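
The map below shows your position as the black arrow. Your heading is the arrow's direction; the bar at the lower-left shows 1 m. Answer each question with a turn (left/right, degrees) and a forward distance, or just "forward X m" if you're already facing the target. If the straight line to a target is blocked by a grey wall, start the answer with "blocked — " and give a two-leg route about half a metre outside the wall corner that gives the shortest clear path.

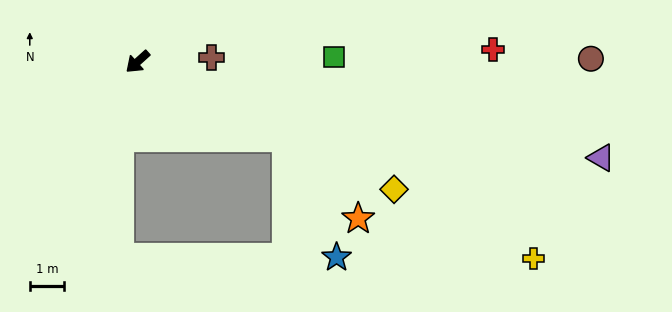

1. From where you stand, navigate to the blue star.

blocked — turn left 111°, forward 4.9 m, then turn right 40°, forward 3.8 m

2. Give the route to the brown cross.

turn left 141°, forward 2.2 m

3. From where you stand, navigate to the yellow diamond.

turn left 112°, forward 8.4 m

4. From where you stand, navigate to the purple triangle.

turn left 126°, forward 13.9 m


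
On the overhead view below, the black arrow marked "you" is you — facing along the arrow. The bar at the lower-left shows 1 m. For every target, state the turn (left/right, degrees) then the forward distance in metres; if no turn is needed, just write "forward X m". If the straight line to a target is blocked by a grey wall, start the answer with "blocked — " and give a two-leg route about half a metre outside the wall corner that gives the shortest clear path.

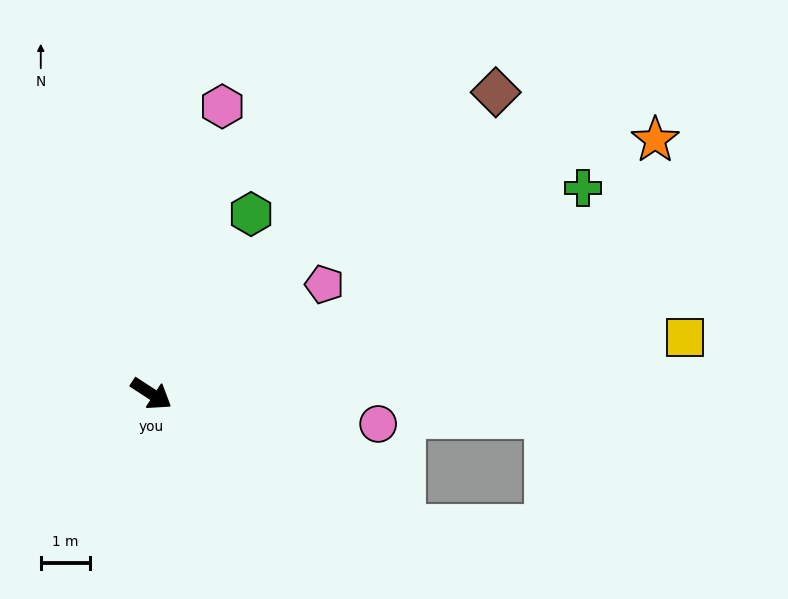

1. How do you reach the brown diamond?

turn left 74°, forward 9.2 m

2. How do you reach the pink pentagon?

turn left 65°, forward 4.1 m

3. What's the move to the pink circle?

turn left 25°, forward 4.6 m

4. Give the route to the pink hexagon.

turn left 109°, forward 6.0 m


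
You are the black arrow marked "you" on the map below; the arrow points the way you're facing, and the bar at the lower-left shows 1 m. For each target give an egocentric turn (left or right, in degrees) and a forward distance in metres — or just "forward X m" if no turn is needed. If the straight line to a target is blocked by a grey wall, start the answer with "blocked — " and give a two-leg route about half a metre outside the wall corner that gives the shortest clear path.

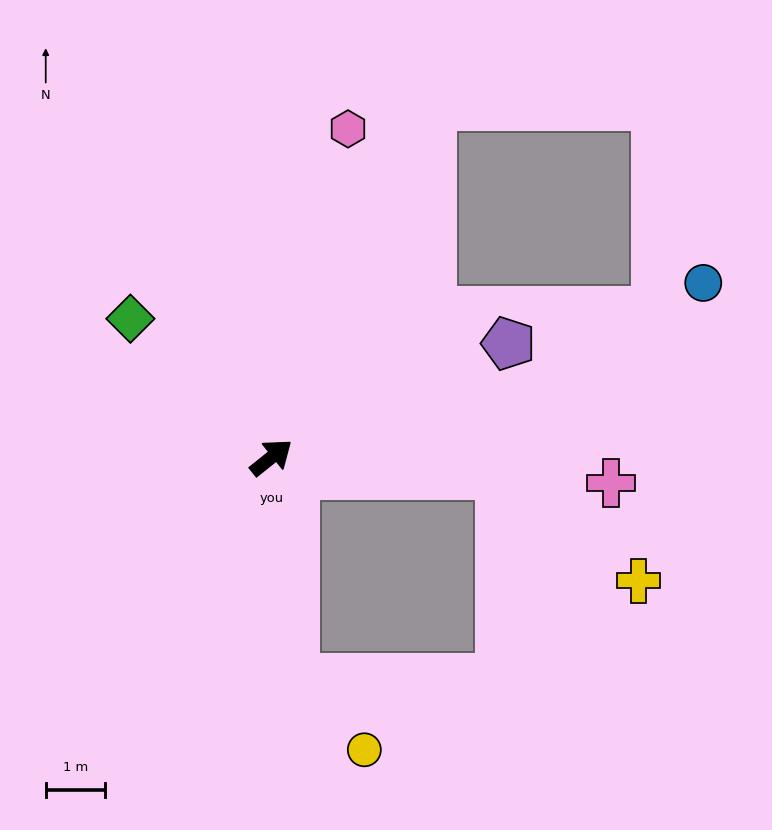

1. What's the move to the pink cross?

turn right 43°, forward 5.8 m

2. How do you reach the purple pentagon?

turn right 13°, forward 4.5 m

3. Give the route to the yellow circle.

blocked — turn right 123°, forward 3.8 m, then turn left 39°, forward 1.7 m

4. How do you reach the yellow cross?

blocked — turn right 43°, forward 3.9 m, then turn right 33°, forward 3.0 m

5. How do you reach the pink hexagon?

turn left 38°, forward 5.7 m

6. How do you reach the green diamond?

turn left 97°, forward 3.4 m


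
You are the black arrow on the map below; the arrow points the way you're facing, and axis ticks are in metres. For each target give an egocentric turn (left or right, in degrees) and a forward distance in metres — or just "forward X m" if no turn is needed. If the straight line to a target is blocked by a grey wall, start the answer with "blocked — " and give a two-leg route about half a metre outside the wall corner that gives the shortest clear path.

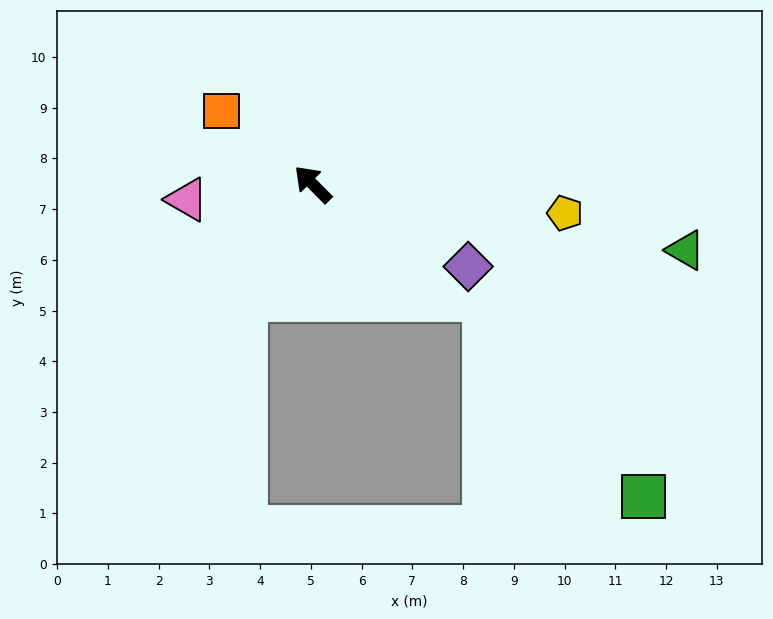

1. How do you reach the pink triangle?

turn left 52°, forward 2.5 m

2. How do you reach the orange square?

turn left 7°, forward 2.3 m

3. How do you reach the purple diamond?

turn right 163°, forward 3.5 m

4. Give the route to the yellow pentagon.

turn right 141°, forward 5.0 m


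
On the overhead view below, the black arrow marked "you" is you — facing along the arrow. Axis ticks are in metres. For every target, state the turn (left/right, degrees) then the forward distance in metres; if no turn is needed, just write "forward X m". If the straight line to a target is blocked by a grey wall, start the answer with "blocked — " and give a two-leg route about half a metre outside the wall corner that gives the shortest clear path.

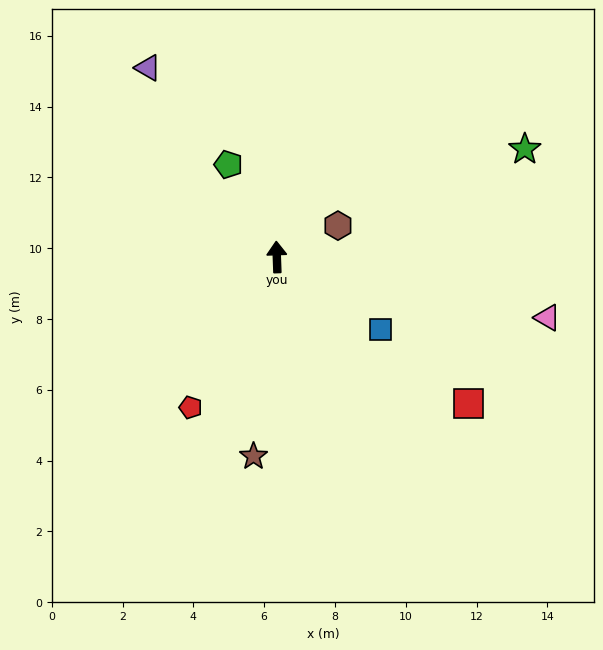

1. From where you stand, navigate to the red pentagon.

turn left 148°, forward 4.9 m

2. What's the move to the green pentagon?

turn left 26°, forward 2.9 m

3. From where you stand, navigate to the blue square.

turn right 127°, forward 3.6 m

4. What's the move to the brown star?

turn left 171°, forward 5.7 m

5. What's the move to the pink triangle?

turn right 105°, forward 7.8 m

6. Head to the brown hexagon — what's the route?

turn right 65°, forward 1.9 m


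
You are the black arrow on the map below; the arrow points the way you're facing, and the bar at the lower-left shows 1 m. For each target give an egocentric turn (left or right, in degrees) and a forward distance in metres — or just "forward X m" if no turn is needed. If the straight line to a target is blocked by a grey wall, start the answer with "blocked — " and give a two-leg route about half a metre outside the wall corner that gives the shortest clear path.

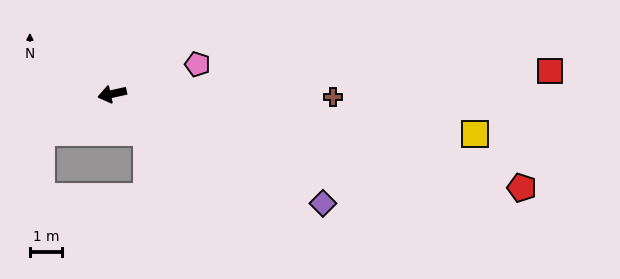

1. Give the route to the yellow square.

turn left 161°, forward 11.5 m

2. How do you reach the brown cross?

turn left 167°, forward 7.0 m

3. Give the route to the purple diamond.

turn left 140°, forward 7.5 m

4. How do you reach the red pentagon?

turn left 155°, forward 13.3 m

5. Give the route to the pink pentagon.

turn right 173°, forward 2.8 m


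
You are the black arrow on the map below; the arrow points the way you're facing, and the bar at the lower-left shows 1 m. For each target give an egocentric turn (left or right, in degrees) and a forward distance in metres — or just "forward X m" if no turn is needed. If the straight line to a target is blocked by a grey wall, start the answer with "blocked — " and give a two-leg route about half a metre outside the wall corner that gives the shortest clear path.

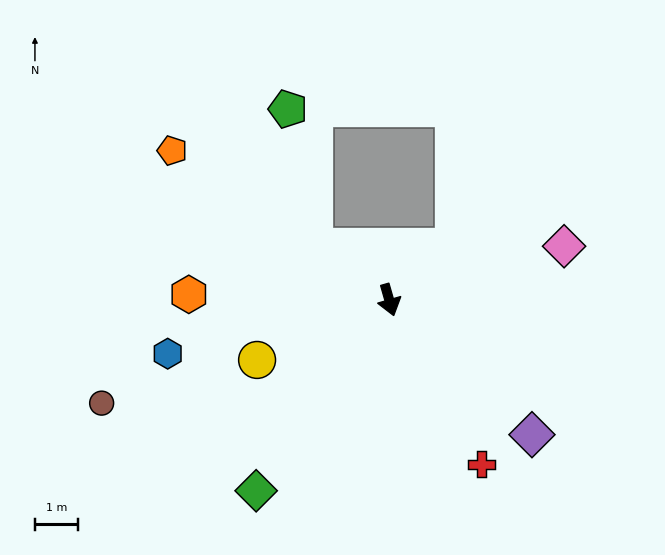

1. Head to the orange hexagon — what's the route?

turn right 108°, forward 4.6 m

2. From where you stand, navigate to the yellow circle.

turn right 82°, forward 3.3 m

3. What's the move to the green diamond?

turn right 51°, forward 5.4 m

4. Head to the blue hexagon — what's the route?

turn right 92°, forward 5.2 m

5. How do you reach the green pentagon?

blocked — turn right 141°, forward 2.1 m, then turn right 44°, forward 3.2 m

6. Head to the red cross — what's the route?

turn left 13°, forward 4.3 m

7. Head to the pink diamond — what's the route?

turn left 91°, forward 4.2 m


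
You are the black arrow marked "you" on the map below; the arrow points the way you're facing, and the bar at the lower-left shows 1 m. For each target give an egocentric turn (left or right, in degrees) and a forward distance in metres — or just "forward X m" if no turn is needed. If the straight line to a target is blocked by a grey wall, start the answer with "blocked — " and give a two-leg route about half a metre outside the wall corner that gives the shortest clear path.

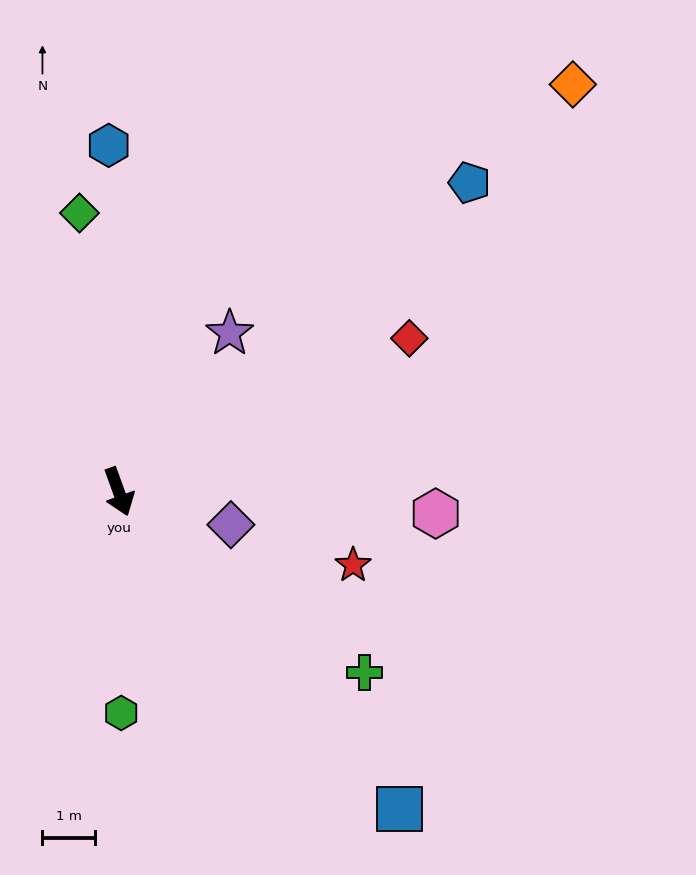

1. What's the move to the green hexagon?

turn right 19°, forward 4.2 m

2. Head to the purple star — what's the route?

turn left 125°, forward 3.7 m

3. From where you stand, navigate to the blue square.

turn left 22°, forward 8.0 m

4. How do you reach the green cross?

turn left 34°, forward 5.8 m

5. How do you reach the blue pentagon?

turn left 111°, forward 8.9 m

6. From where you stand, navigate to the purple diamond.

turn left 54°, forward 2.2 m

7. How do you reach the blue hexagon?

turn left 162°, forward 6.6 m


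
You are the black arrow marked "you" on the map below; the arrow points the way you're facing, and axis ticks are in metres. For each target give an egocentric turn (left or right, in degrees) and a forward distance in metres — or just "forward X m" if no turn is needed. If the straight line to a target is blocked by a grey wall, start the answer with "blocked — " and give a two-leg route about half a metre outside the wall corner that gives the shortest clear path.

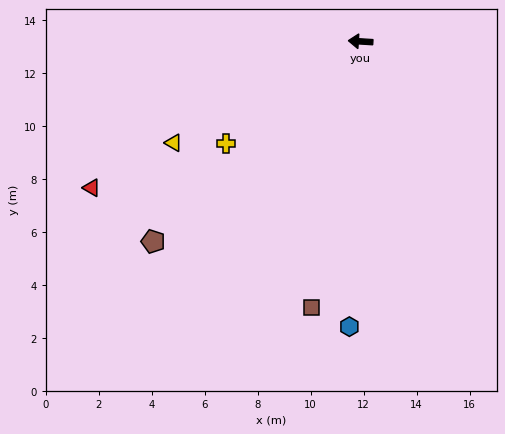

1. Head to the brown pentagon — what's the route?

turn left 47°, forward 10.9 m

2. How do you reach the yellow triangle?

turn left 32°, forward 8.0 m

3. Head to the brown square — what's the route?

turn left 83°, forward 10.2 m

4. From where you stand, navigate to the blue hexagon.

turn left 91°, forward 10.8 m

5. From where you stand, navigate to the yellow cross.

turn left 41°, forward 6.4 m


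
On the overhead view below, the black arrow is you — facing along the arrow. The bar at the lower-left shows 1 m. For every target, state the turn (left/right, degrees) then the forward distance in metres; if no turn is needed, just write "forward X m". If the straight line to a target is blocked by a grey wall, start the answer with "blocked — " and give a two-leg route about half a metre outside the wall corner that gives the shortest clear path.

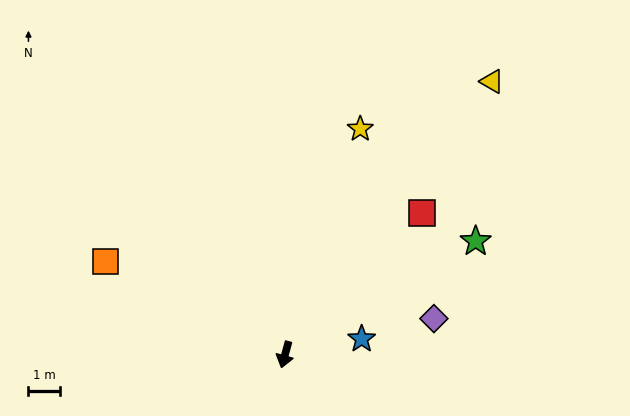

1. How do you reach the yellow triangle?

turn left 158°, forward 10.8 m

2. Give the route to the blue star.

turn left 117°, forward 2.5 m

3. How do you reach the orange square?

turn right 102°, forward 6.4 m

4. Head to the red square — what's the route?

turn left 151°, forward 6.2 m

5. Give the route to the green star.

turn left 136°, forward 7.0 m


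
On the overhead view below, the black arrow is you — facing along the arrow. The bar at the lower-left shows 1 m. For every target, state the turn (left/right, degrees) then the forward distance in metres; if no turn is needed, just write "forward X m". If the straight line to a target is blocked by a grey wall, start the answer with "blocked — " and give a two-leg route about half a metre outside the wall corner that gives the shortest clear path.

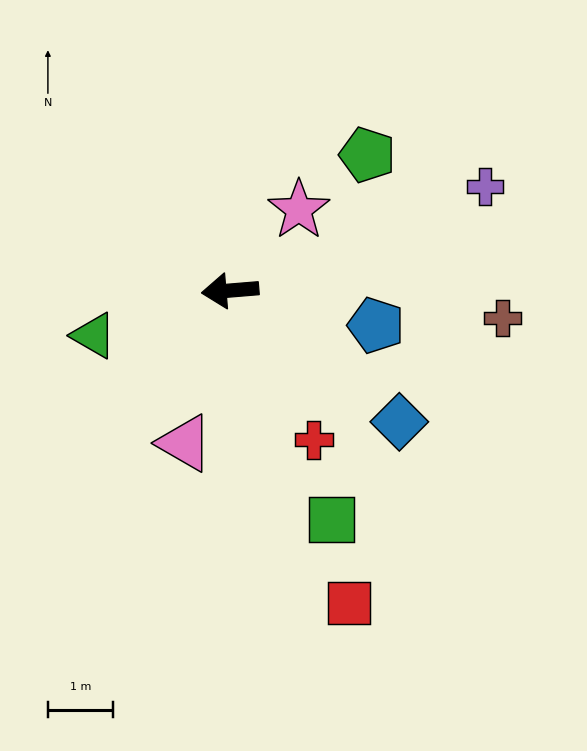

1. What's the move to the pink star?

turn right 135°, forward 1.6 m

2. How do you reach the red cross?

turn left 115°, forward 2.6 m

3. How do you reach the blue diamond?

turn left 137°, forward 3.3 m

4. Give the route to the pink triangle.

turn left 69°, forward 2.4 m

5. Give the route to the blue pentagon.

turn left 162°, forward 2.3 m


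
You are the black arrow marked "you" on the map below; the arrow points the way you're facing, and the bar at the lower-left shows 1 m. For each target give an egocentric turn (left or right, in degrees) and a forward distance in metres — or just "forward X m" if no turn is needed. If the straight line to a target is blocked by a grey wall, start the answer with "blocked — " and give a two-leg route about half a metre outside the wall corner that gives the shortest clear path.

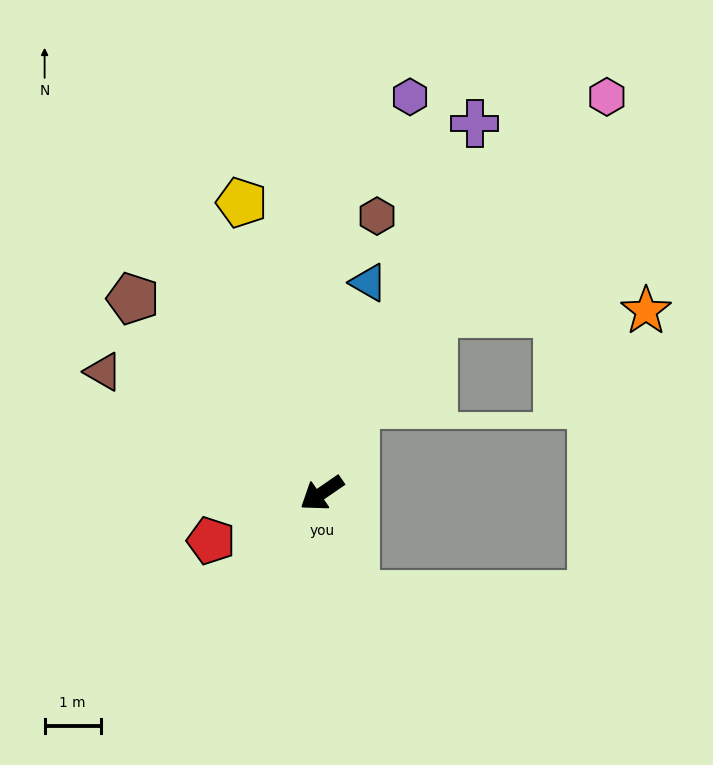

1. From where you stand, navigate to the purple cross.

turn right 147°, forward 7.1 m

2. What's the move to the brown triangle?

turn right 64°, forward 4.5 m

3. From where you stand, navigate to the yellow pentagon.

turn right 109°, forward 5.4 m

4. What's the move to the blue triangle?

turn right 137°, forward 3.9 m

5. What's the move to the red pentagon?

turn right 11°, forward 2.2 m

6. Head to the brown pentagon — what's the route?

turn right 80°, forward 4.8 m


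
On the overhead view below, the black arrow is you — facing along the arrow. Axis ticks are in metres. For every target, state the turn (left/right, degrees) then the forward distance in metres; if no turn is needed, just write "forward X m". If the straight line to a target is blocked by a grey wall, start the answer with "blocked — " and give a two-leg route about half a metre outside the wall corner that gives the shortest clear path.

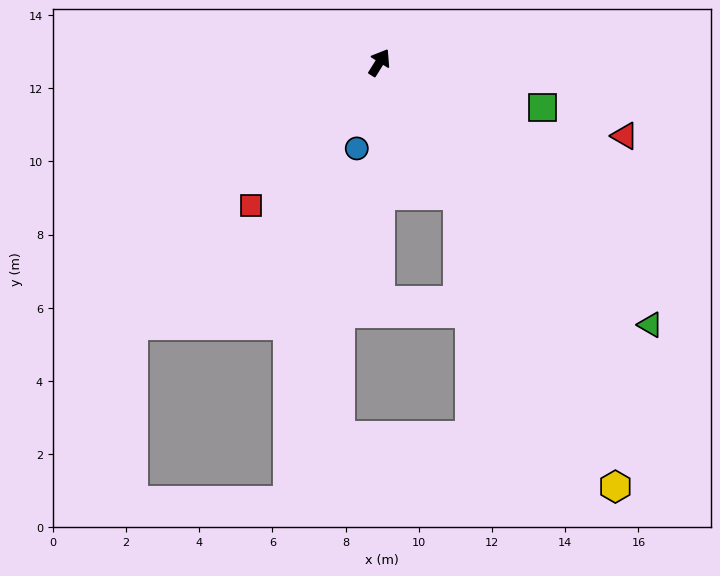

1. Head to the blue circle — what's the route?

turn right 163°, forward 2.4 m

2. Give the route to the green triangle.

turn right 102°, forward 10.3 m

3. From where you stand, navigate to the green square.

turn right 74°, forward 4.6 m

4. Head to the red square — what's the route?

turn left 170°, forward 5.2 m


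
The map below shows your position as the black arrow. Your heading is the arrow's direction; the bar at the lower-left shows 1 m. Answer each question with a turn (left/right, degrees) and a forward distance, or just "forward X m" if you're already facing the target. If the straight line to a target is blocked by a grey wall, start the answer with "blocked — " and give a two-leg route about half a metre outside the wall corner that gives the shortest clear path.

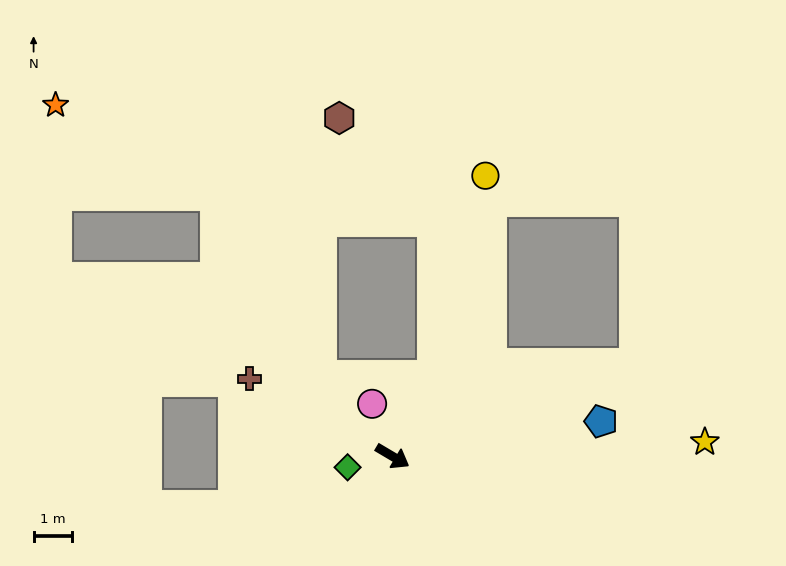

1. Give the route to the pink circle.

turn left 142°, forward 1.5 m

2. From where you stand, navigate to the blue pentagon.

turn left 40°, forward 5.5 m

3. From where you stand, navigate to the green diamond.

turn right 136°, forward 1.2 m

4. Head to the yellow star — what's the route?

turn left 33°, forward 8.2 m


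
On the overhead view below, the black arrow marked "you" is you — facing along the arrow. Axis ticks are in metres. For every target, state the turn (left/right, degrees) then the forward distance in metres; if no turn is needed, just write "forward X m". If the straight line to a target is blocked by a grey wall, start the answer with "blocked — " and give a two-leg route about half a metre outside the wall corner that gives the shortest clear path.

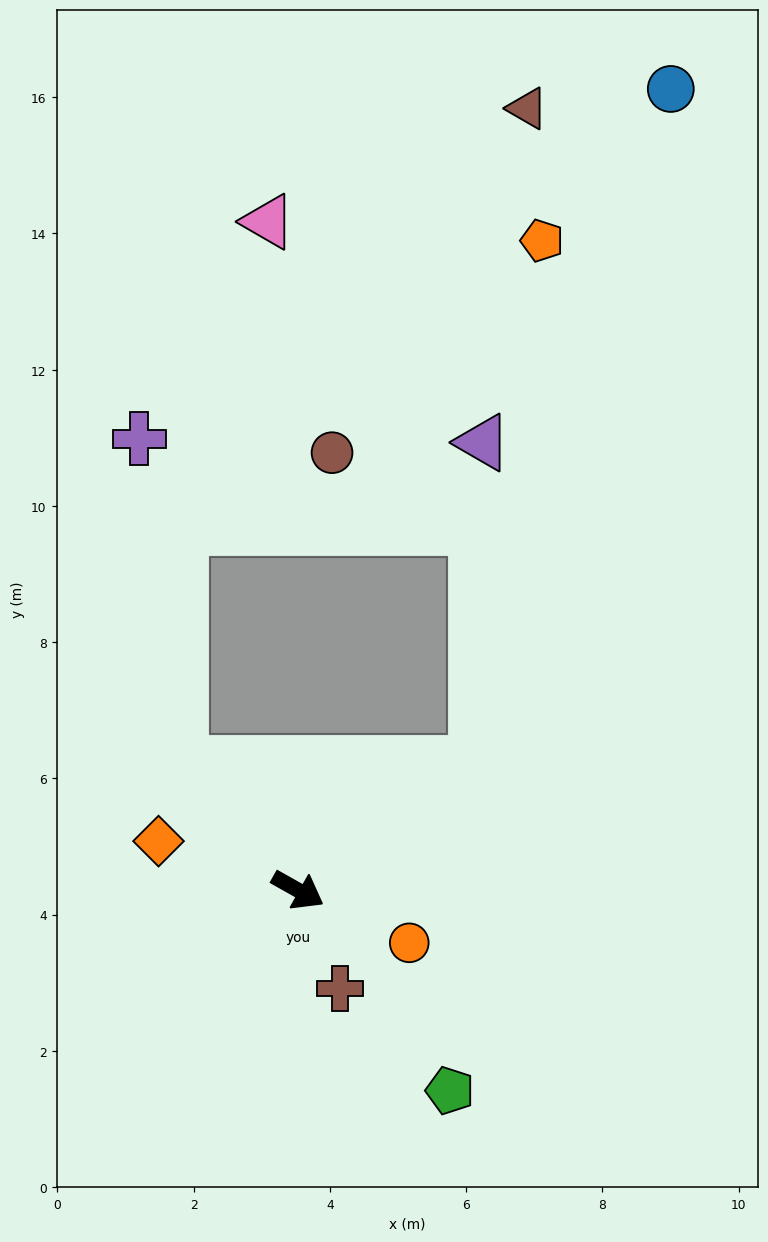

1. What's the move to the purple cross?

blocked — turn left 163°, forward 2.5 m, then turn right 37°, forward 4.8 m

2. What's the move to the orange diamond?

turn right 170°, forward 2.2 m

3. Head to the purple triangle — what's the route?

blocked — turn left 64°, forward 3.2 m, then turn left 54°, forward 4.7 m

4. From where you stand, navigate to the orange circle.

turn left 4°, forward 1.8 m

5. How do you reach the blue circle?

blocked — turn left 64°, forward 3.2 m, then turn left 39°, forward 10.3 m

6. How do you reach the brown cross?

turn right 38°, forward 1.6 m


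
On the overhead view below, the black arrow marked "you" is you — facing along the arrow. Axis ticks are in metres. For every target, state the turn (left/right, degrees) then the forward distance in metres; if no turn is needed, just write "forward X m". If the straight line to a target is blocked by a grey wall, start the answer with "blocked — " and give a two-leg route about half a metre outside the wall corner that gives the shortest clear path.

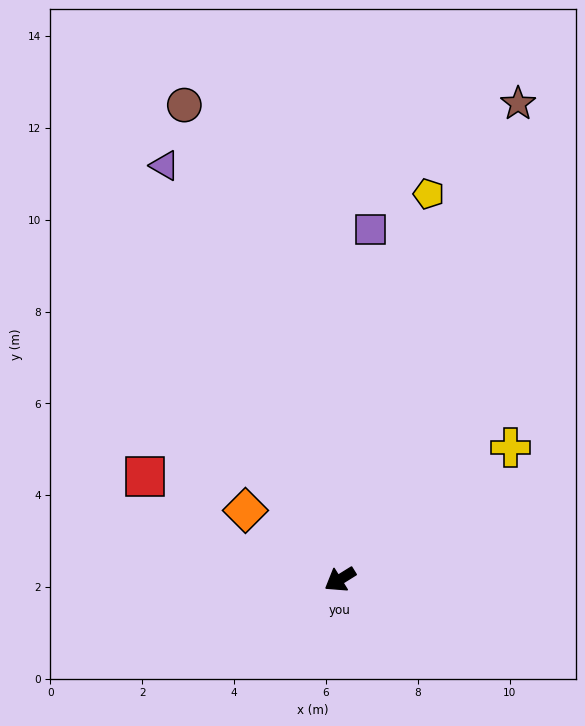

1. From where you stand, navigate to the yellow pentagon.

turn right 135°, forward 8.6 m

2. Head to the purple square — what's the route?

turn right 127°, forward 7.7 m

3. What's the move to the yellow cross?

turn right 174°, forward 4.7 m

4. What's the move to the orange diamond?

turn right 68°, forward 2.5 m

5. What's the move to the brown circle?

turn right 104°, forward 10.9 m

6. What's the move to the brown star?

turn right 142°, forward 11.1 m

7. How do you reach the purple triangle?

turn right 99°, forward 9.8 m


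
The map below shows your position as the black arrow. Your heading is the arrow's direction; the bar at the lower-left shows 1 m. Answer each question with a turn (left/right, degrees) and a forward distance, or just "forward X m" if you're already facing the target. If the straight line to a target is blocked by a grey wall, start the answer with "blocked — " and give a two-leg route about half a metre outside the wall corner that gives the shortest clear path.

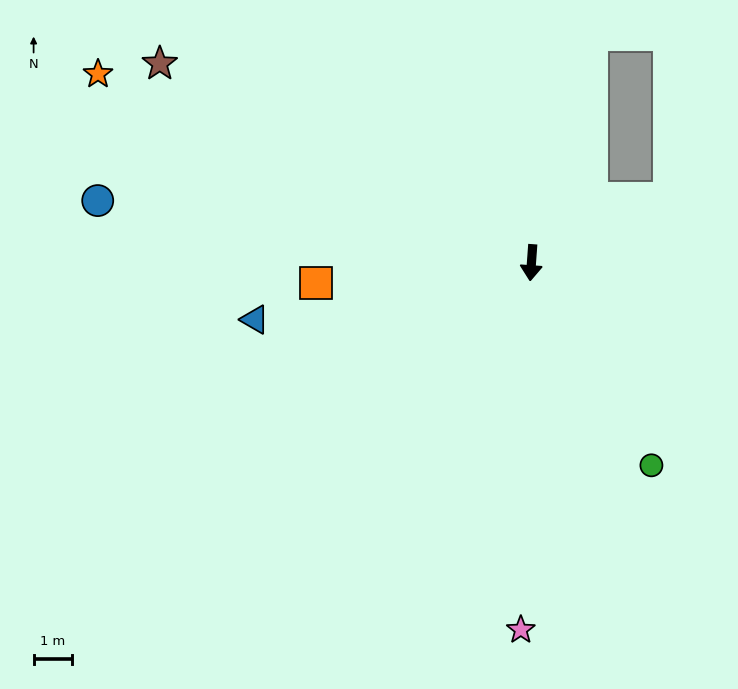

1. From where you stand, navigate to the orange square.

turn right 81°, forward 5.6 m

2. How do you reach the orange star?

turn right 109°, forward 12.2 m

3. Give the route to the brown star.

turn right 114°, forward 10.9 m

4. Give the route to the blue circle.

turn right 94°, forward 11.3 m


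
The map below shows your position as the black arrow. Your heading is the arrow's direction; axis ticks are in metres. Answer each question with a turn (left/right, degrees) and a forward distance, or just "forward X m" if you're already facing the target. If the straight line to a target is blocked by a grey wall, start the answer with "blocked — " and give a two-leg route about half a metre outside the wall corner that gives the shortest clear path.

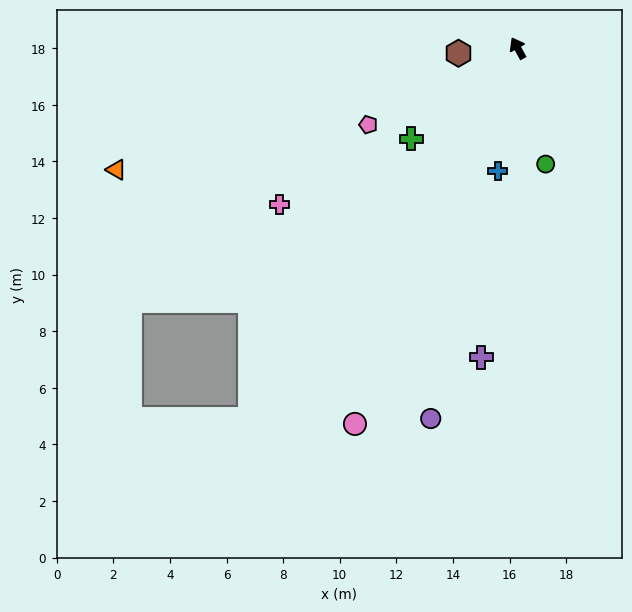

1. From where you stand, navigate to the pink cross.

turn left 95°, forward 10.1 m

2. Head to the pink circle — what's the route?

turn left 128°, forward 14.5 m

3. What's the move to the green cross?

turn left 102°, forward 4.9 m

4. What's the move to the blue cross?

turn left 142°, forward 4.4 m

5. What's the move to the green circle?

turn left 165°, forward 4.2 m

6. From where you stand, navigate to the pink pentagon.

turn left 88°, forward 5.9 m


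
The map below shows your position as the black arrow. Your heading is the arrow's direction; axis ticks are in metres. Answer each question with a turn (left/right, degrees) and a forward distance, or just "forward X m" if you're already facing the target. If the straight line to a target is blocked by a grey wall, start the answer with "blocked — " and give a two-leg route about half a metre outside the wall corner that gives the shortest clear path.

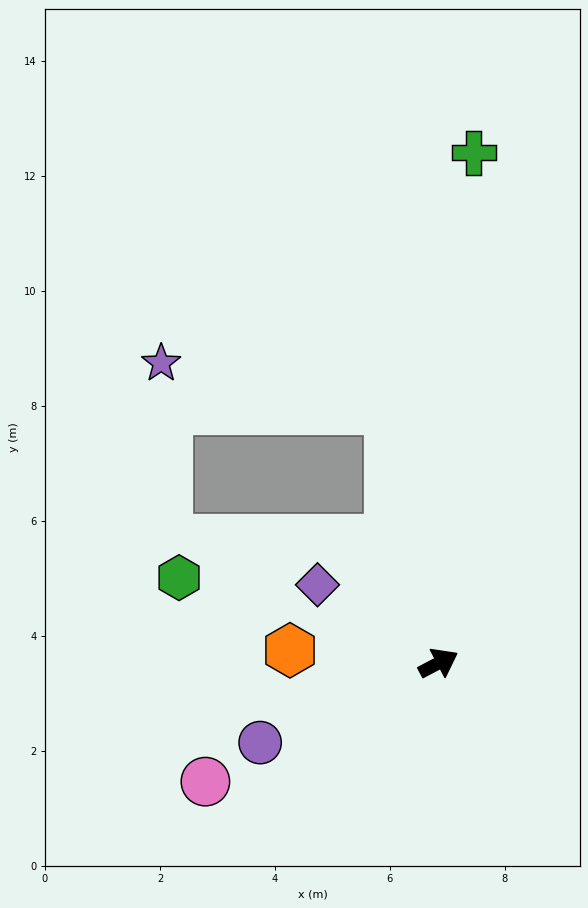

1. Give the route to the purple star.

blocked — turn left 73°, forward 4.5 m, then turn left 67°, forward 4.0 m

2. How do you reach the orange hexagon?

turn left 147°, forward 2.6 m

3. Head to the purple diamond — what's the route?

turn left 119°, forward 2.5 m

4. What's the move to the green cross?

turn left 58°, forward 8.9 m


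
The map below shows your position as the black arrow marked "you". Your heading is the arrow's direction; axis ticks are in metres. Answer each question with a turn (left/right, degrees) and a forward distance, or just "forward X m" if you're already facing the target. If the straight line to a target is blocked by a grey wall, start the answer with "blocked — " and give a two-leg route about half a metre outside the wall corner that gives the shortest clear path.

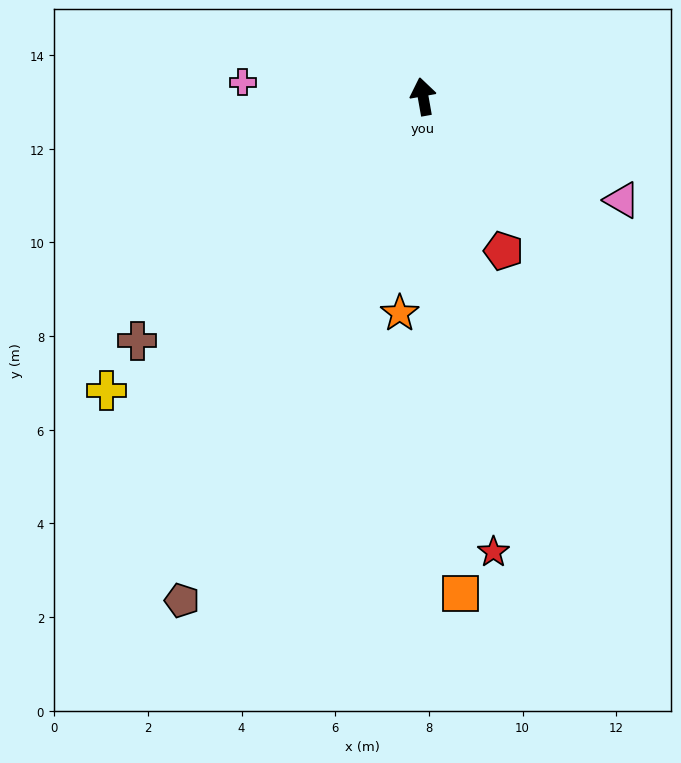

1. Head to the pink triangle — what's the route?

turn right 128°, forward 4.8 m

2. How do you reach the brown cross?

turn left 120°, forward 8.0 m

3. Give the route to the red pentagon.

turn right 163°, forward 3.7 m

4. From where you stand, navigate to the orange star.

turn left 164°, forward 4.7 m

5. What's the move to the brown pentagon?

turn left 144°, forward 11.9 m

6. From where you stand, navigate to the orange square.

turn left 174°, forward 10.6 m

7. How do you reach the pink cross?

turn left 75°, forward 3.9 m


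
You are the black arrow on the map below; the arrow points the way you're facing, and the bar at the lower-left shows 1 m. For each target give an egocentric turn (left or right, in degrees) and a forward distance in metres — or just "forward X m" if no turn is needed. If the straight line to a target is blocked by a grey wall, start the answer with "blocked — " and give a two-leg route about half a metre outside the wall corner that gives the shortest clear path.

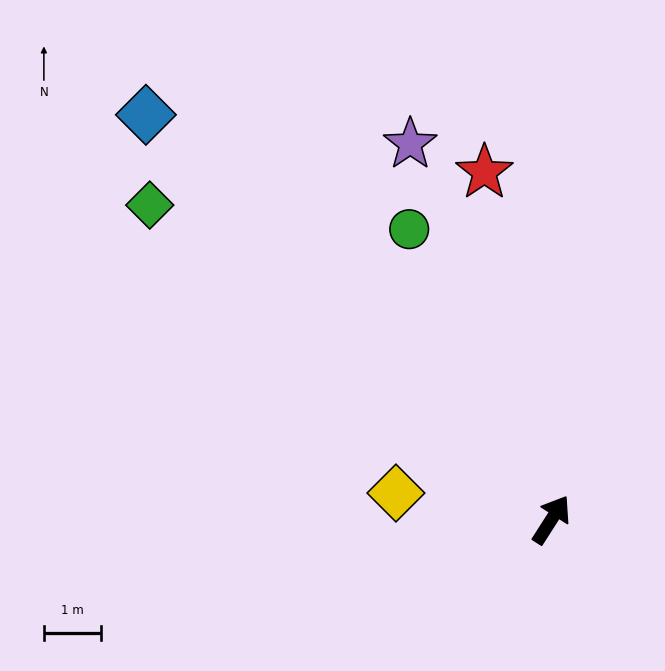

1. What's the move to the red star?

turn left 44°, forward 6.2 m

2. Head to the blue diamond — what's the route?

turn left 78°, forward 10.0 m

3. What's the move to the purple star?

turn left 53°, forward 7.0 m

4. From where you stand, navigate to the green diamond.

turn left 85°, forward 8.9 m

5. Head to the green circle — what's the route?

turn left 59°, forward 5.6 m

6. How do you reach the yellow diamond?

turn left 113°, forward 2.7 m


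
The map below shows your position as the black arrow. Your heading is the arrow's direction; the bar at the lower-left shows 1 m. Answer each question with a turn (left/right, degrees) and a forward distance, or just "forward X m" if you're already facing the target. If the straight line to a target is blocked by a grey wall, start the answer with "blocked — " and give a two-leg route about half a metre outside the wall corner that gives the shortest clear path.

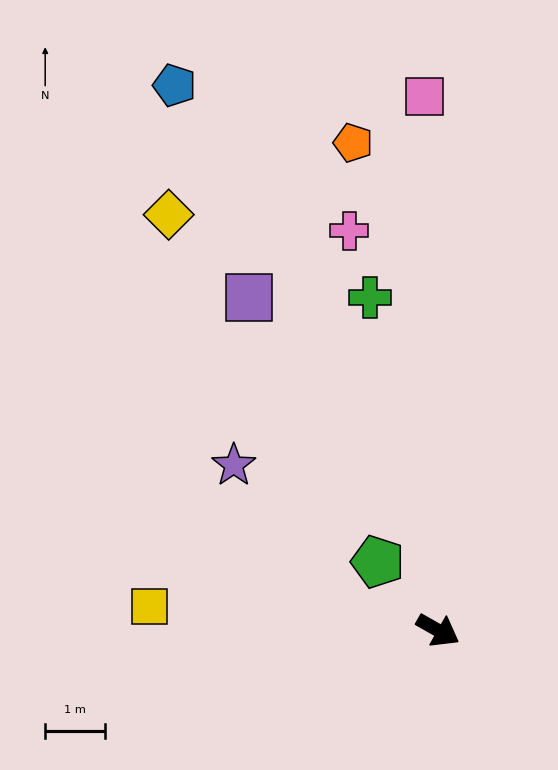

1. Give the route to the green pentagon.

turn left 161°, forward 1.5 m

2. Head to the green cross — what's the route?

turn left 131°, forward 5.6 m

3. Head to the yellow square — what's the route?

turn right 155°, forward 4.8 m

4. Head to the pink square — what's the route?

turn left 121°, forward 8.9 m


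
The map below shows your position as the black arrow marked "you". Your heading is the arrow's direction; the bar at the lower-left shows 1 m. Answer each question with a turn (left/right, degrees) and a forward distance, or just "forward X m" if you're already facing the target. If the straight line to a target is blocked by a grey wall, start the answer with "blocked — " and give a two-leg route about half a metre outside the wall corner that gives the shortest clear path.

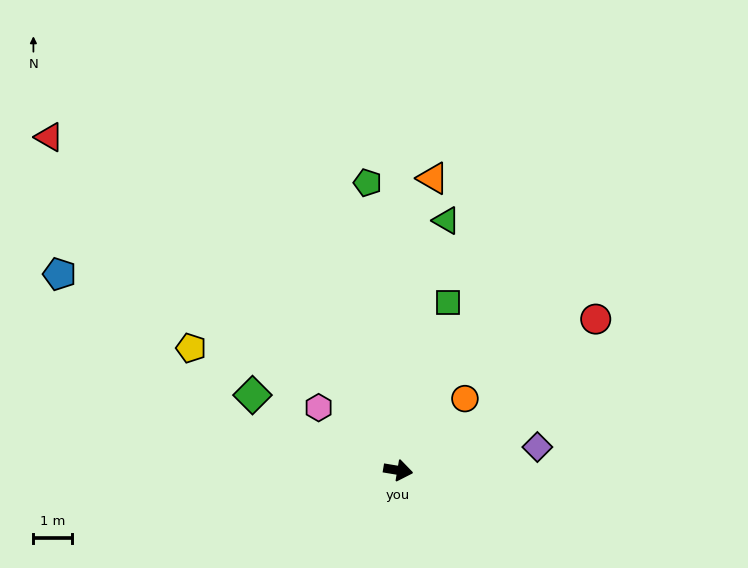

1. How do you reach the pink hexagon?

turn left 151°, forward 2.7 m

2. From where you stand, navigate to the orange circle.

turn left 57°, forward 2.6 m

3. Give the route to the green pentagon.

turn left 106°, forward 7.6 m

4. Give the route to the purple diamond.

turn left 19°, forward 3.7 m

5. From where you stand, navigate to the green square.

turn left 83°, forward 4.6 m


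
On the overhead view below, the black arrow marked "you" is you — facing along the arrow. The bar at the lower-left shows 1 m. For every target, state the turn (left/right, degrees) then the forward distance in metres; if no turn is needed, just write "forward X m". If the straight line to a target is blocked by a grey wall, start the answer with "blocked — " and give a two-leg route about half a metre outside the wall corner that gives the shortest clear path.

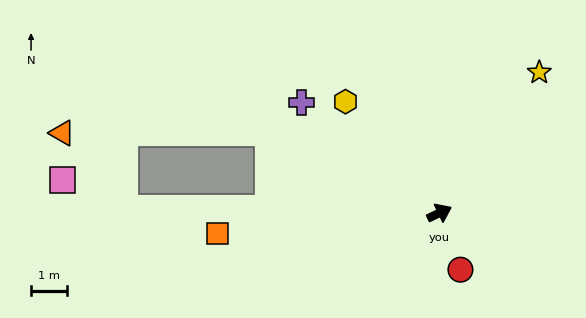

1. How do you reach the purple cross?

turn left 116°, forward 4.9 m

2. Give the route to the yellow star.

turn left 29°, forward 4.7 m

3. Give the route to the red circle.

turn right 95°, forward 1.7 m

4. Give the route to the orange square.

turn left 160°, forward 6.1 m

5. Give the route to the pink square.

blocked — turn left 154°, forward 8.7 m, then turn right 26°, forward 1.8 m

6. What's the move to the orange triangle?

blocked — turn left 154°, forward 8.7 m, then turn right 51°, forward 2.7 m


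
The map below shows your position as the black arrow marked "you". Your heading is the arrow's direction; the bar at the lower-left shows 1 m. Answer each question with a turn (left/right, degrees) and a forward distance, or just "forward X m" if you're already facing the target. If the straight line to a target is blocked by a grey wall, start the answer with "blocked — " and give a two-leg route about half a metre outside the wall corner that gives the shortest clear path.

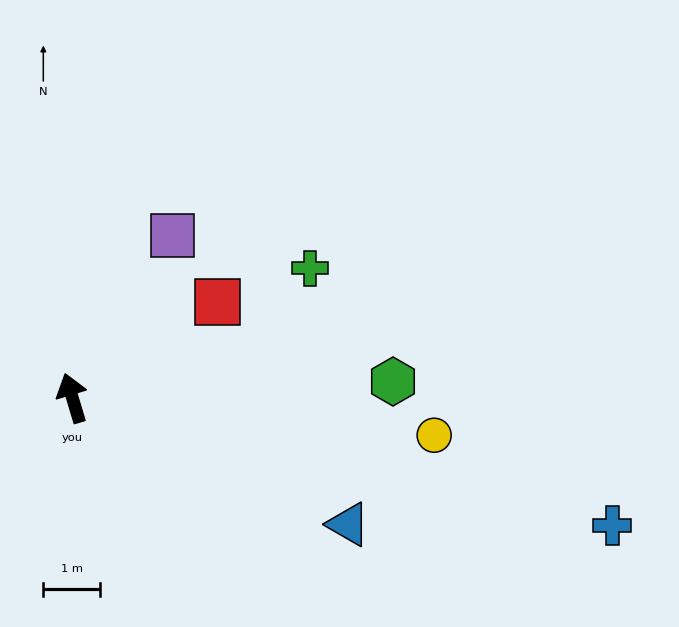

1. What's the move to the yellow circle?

turn right 113°, forward 6.4 m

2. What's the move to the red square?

turn right 73°, forward 3.1 m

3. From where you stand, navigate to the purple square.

turn right 48°, forward 3.4 m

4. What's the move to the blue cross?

turn right 120°, forward 9.7 m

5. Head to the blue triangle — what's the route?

turn right 131°, forward 5.3 m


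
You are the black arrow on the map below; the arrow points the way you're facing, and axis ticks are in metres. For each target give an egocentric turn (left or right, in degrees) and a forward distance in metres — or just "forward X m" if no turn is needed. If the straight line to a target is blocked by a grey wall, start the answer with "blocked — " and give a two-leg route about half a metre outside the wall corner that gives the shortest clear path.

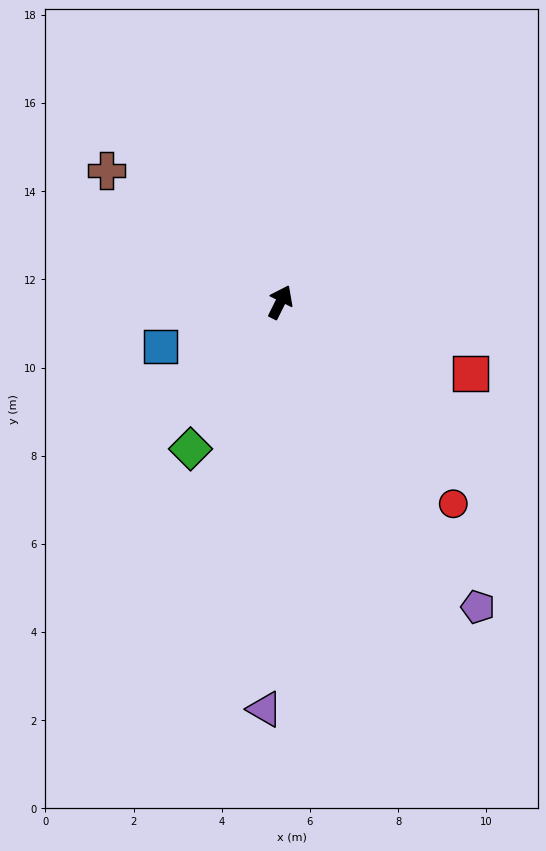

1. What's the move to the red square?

turn right 84°, forward 4.6 m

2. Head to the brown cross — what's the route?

turn left 79°, forward 4.9 m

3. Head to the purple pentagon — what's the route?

turn right 121°, forward 8.2 m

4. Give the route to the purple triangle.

turn right 156°, forward 9.2 m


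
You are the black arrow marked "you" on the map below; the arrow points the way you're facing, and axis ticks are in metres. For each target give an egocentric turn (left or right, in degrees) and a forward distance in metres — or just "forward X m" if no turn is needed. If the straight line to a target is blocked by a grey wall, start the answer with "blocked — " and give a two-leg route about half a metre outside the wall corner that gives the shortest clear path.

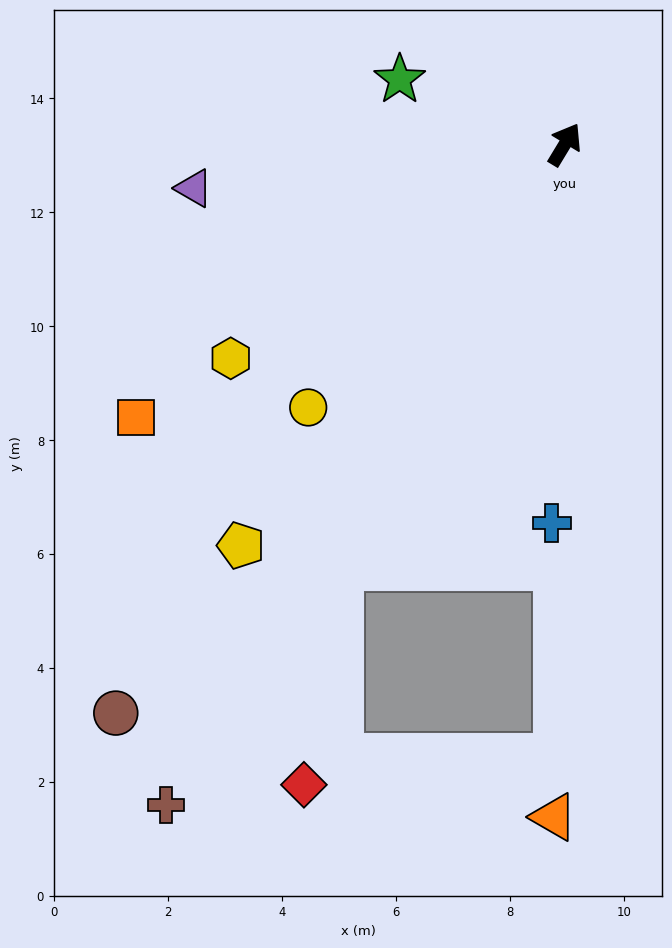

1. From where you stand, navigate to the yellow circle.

turn left 167°, forward 6.4 m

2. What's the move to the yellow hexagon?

turn left 154°, forward 7.0 m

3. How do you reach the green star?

turn left 100°, forward 3.1 m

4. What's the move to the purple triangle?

turn left 128°, forward 6.6 m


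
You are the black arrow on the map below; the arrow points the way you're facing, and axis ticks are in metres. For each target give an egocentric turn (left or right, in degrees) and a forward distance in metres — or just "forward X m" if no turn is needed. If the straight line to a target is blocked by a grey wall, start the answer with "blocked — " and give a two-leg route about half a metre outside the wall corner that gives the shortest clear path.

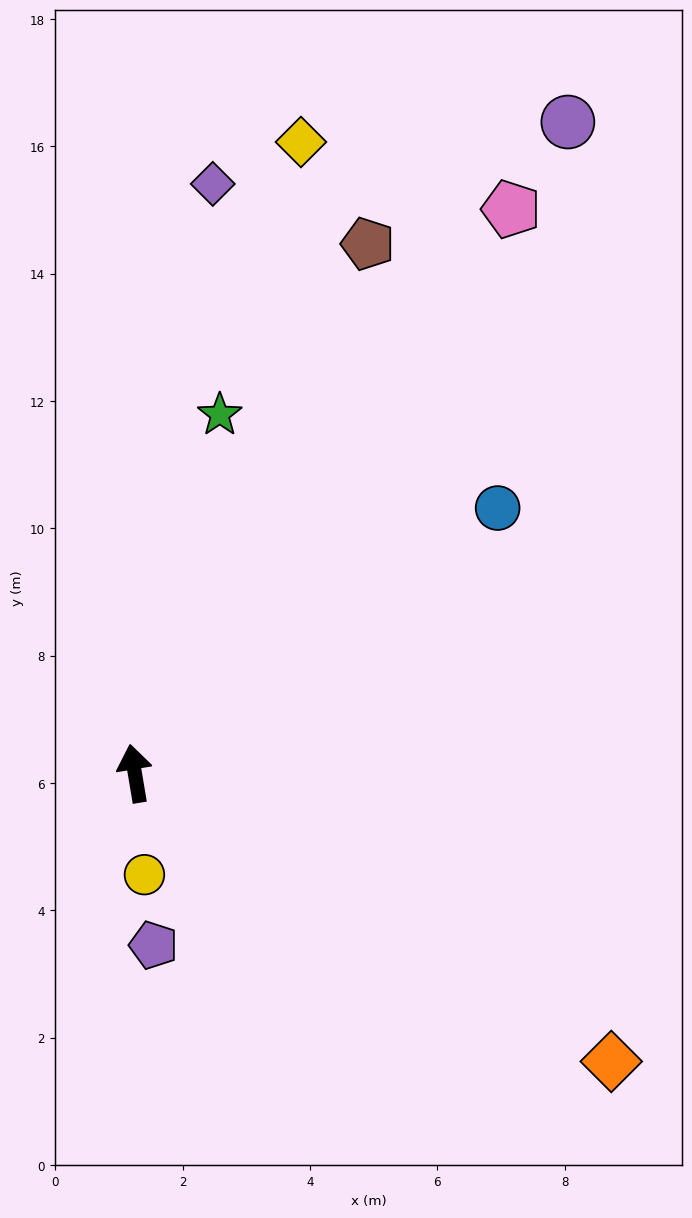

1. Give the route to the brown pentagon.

turn right 33°, forward 9.1 m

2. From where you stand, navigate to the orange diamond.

turn right 131°, forward 8.7 m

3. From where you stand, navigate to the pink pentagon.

turn right 43°, forward 10.7 m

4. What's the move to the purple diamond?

turn right 17°, forward 9.3 m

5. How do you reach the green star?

turn right 23°, forward 5.8 m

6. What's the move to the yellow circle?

turn left 176°, forward 1.6 m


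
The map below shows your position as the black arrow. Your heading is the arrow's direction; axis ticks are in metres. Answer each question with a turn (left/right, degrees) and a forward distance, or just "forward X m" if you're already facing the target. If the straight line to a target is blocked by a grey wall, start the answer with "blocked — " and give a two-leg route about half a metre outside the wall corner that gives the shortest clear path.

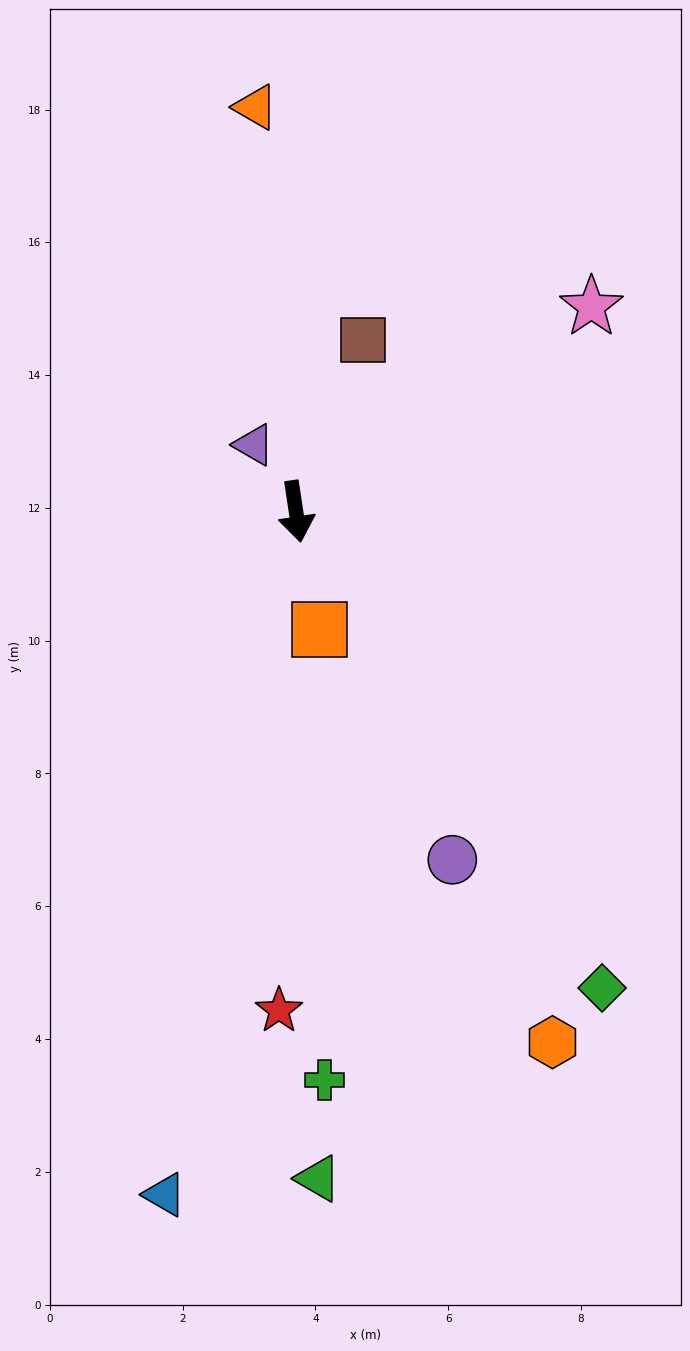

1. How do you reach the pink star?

turn left 116°, forward 5.4 m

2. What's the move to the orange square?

turn left 3°, forward 1.8 m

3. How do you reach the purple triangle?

turn right 156°, forward 1.2 m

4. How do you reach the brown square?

turn left 150°, forward 2.8 m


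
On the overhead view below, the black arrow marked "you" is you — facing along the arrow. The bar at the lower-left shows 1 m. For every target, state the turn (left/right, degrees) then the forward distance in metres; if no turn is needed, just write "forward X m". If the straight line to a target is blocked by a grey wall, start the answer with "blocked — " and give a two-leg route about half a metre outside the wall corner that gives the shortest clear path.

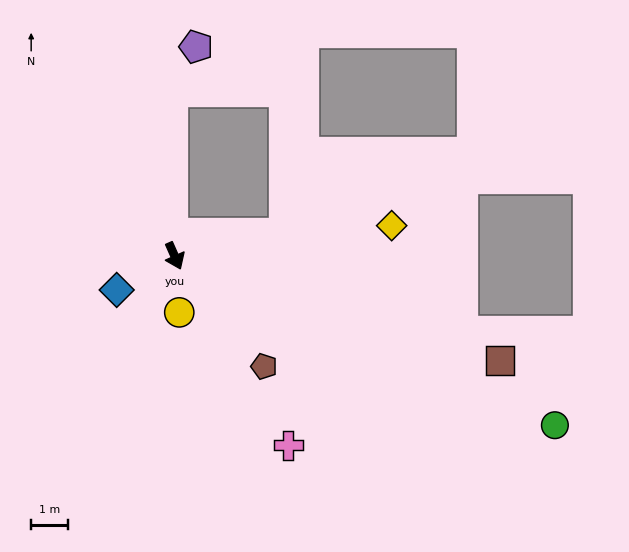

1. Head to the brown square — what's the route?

turn left 48°, forward 9.2 m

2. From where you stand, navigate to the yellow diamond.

turn left 74°, forward 5.9 m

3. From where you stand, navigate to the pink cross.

turn left 7°, forward 5.9 m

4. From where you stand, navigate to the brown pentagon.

turn left 15°, forward 3.8 m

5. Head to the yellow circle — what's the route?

turn right 19°, forward 1.5 m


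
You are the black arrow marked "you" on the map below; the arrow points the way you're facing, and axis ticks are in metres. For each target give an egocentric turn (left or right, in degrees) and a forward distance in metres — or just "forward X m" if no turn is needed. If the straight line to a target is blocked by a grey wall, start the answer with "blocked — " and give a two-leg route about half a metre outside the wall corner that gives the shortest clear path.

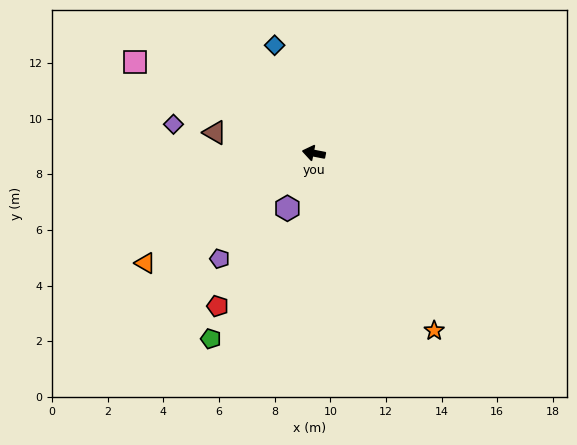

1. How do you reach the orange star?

turn left 135°, forward 7.7 m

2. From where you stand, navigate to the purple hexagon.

turn left 75°, forward 2.2 m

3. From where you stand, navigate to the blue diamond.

turn right 59°, forward 4.1 m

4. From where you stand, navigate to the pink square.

turn right 16°, forward 7.2 m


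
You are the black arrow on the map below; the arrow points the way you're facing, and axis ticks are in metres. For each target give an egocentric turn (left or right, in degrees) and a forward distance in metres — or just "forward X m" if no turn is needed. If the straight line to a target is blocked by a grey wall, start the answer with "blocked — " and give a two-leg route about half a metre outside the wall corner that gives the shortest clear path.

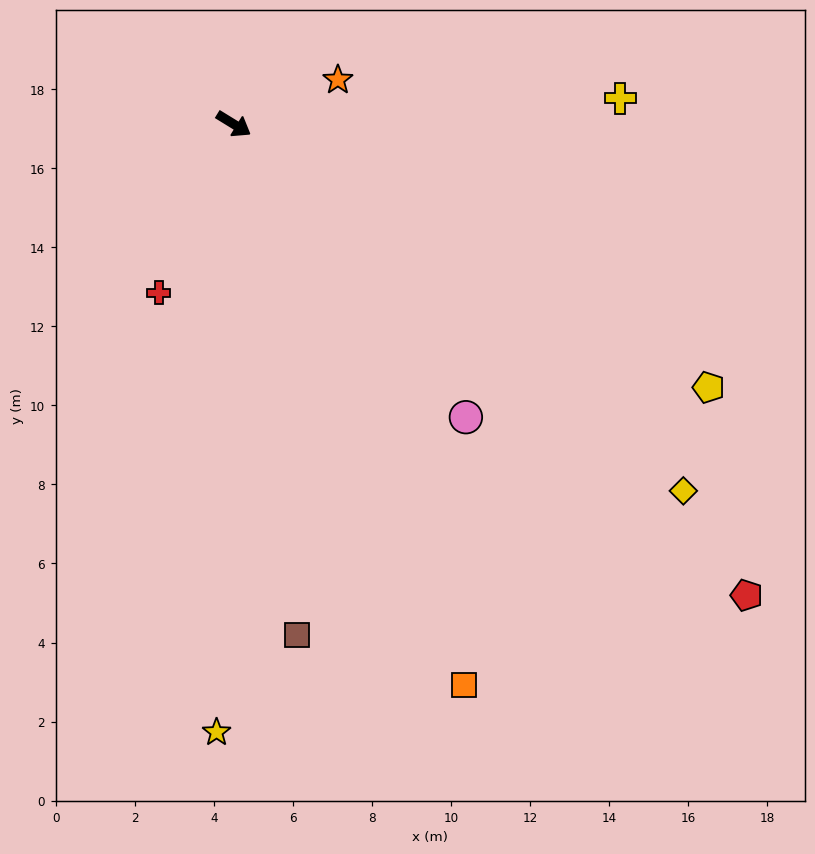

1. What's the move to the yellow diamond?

turn right 8°, forward 14.7 m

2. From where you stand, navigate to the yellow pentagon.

turn left 3°, forward 13.7 m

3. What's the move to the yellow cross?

turn left 35°, forward 9.8 m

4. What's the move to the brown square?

turn right 51°, forward 13.0 m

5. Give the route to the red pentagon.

turn right 11°, forward 17.6 m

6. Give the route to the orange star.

turn left 55°, forward 2.9 m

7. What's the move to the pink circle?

turn right 20°, forward 9.5 m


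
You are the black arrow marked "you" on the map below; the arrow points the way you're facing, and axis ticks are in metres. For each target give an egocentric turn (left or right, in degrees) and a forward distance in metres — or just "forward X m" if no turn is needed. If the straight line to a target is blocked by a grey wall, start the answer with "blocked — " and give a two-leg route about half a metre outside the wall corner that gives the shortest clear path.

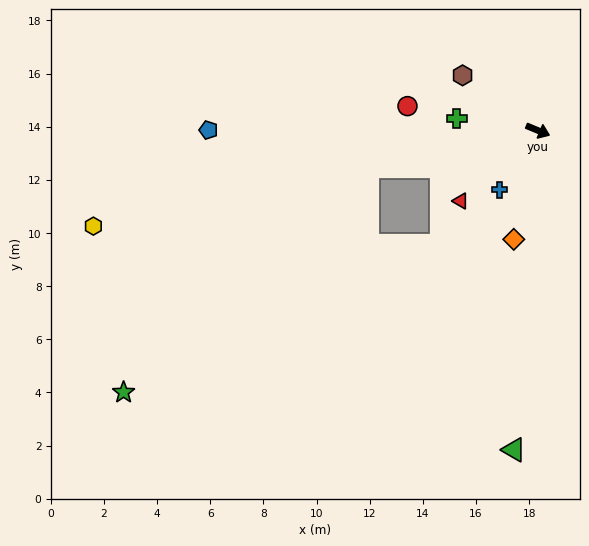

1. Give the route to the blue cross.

turn right 100°, forward 2.7 m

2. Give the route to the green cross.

turn right 166°, forward 3.1 m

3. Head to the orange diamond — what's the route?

turn right 80°, forward 4.2 m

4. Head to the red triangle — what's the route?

turn right 115°, forward 3.9 m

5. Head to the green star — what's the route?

blocked — turn right 145°, forward 6.5 m, then turn left 30°, forward 12.5 m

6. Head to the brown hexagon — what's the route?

turn left 166°, forward 3.5 m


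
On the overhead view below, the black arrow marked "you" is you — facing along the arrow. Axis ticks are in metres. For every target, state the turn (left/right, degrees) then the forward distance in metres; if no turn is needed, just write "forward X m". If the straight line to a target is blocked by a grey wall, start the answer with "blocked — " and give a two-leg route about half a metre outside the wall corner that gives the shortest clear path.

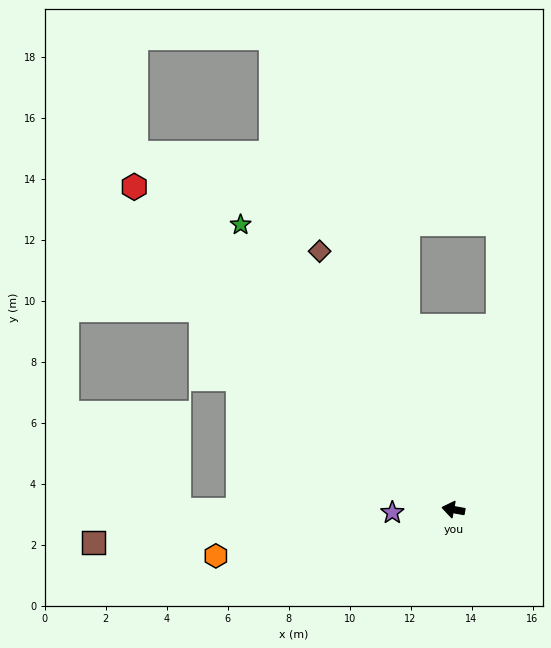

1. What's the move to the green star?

turn right 43°, forward 11.7 m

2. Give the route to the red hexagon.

turn right 35°, forward 14.9 m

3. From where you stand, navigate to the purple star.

turn left 13°, forward 2.0 m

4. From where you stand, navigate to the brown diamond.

turn right 52°, forward 9.5 m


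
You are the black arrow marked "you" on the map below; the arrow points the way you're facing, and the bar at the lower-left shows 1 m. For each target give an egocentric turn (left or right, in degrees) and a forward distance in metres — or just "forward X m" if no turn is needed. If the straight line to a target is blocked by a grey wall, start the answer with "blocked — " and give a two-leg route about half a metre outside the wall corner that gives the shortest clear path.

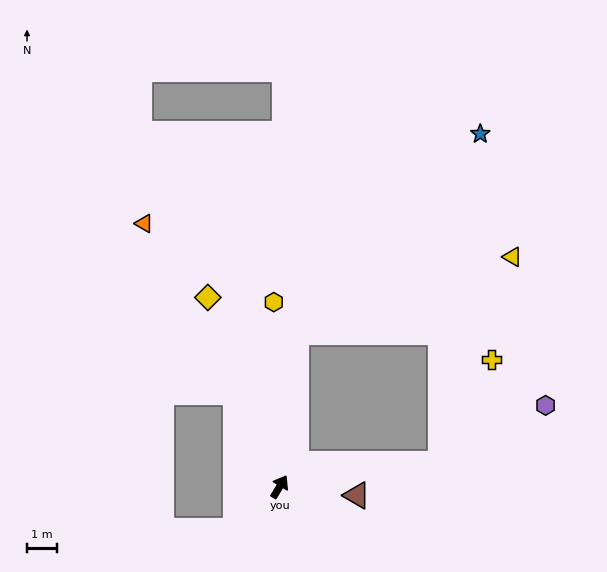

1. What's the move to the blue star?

blocked — turn left 25°, forward 5.2 m, then turn right 37°, forward 9.0 m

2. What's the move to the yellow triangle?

blocked — turn left 25°, forward 5.2 m, then turn right 65°, forward 7.6 m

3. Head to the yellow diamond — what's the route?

turn left 52°, forward 6.7 m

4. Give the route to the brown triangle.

turn right 65°, forward 2.6 m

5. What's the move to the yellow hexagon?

turn left 33°, forward 6.1 m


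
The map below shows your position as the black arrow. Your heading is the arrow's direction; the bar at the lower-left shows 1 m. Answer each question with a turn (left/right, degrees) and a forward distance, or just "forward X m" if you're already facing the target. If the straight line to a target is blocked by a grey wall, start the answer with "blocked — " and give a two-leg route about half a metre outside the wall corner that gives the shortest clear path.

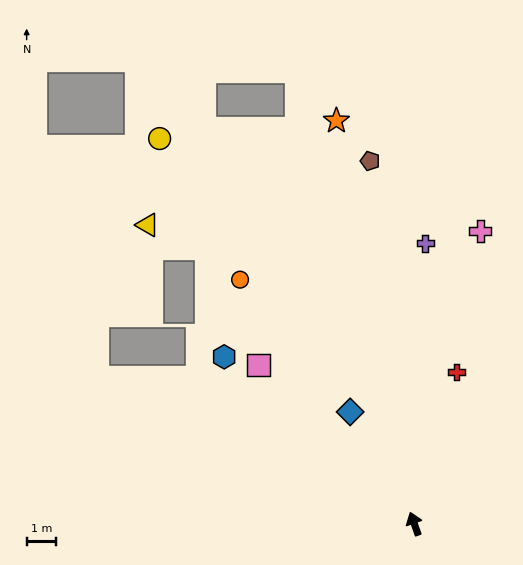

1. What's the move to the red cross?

turn right 35°, forward 5.3 m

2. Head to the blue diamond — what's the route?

turn left 10°, forward 4.4 m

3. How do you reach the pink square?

turn left 25°, forward 7.5 m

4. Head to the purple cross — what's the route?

turn right 22°, forward 9.5 m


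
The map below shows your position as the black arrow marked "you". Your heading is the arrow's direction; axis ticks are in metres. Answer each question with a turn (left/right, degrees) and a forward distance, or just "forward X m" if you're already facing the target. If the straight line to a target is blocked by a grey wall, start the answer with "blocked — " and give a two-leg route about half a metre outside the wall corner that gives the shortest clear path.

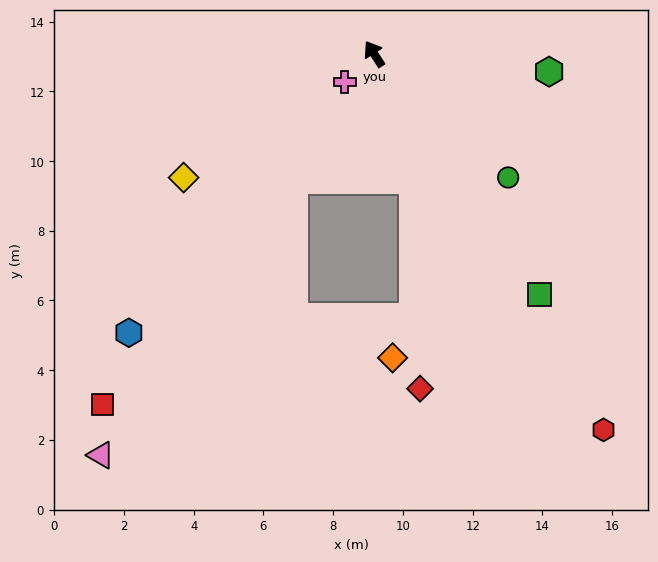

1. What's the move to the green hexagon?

turn right 128°, forward 5.0 m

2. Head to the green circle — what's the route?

turn right 165°, forward 5.2 m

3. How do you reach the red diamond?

blocked — turn left 165°, forward 3.8 m, then turn right 16°, forward 6.0 m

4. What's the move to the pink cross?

turn left 101°, forward 1.2 m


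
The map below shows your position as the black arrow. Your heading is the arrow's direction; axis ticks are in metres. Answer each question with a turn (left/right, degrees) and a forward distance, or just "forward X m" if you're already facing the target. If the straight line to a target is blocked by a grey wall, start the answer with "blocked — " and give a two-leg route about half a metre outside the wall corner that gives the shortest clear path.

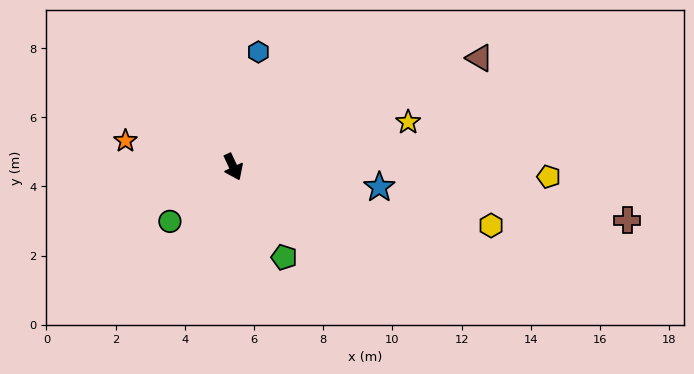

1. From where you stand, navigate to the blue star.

turn left 57°, forward 4.3 m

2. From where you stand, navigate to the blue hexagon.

turn left 143°, forward 3.4 m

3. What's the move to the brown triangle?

turn left 89°, forward 7.8 m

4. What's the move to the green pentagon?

turn left 4°, forward 3.0 m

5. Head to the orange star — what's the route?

turn right 129°, forward 3.2 m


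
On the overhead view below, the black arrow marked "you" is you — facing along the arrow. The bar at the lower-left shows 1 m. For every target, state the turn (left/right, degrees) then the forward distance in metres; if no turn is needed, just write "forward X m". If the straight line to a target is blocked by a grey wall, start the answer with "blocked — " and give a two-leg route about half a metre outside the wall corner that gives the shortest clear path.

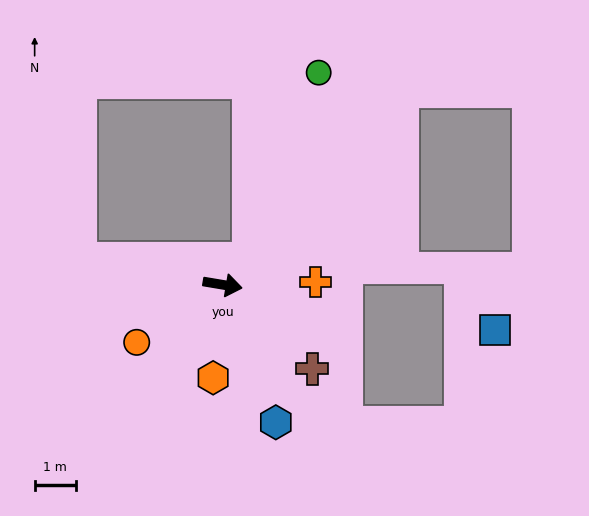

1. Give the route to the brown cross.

turn right 34°, forward 3.0 m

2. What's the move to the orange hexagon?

turn right 86°, forward 2.3 m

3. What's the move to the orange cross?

turn left 11°, forward 2.3 m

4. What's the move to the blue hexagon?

turn right 59°, forward 3.6 m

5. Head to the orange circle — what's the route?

turn right 137°, forward 2.5 m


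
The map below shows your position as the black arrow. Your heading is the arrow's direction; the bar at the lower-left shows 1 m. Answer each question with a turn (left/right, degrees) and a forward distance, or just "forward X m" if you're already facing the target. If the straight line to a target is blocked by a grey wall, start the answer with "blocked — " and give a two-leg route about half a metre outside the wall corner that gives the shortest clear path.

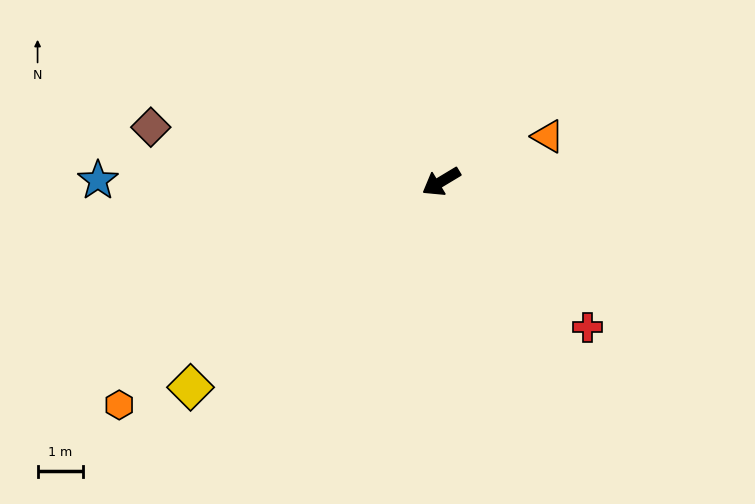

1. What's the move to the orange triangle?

turn left 172°, forward 2.5 m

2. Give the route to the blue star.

turn right 31°, forward 7.5 m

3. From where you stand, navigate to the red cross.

turn left 104°, forward 4.5 m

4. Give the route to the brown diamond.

turn right 42°, forward 6.4 m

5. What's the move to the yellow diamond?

turn left 8°, forward 7.1 m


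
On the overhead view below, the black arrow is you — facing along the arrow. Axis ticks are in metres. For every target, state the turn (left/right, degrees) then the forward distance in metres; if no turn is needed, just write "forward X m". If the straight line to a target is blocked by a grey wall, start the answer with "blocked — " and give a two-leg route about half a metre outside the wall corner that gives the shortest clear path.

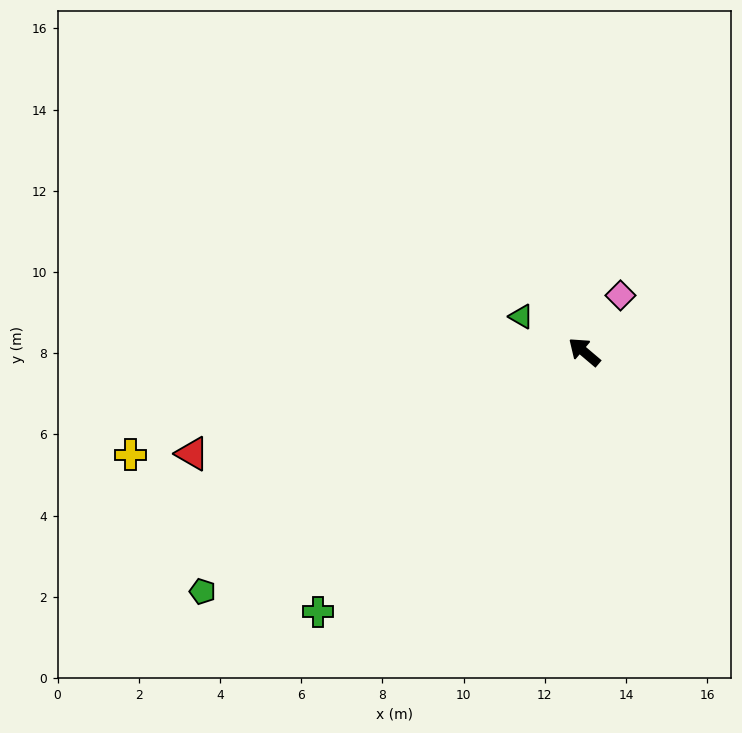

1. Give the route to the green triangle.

turn left 11°, forward 1.8 m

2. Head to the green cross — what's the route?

turn left 85°, forward 9.2 m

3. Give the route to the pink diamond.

turn right 82°, forward 1.7 m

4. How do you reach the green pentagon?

turn left 72°, forward 11.1 m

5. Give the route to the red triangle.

turn left 55°, forward 10.0 m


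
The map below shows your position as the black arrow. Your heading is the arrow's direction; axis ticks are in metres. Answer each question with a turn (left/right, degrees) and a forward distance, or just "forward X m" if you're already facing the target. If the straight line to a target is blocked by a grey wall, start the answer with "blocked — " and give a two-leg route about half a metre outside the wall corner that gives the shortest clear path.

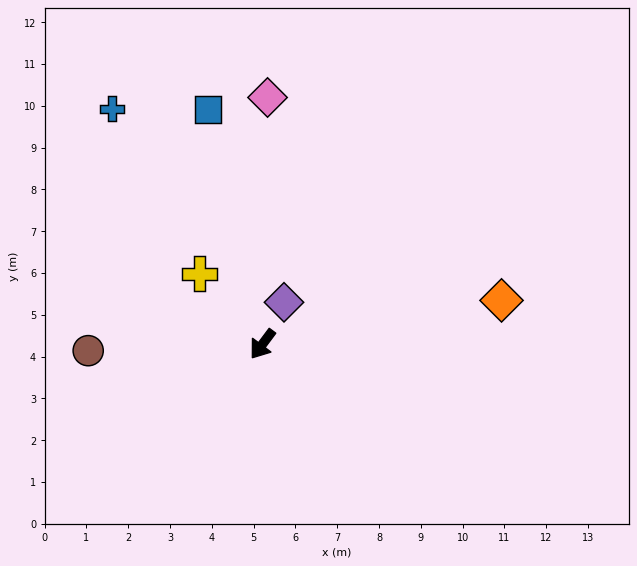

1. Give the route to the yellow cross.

turn right 101°, forward 2.3 m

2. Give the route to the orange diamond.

turn left 137°, forward 5.8 m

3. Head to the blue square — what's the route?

turn right 130°, forward 5.8 m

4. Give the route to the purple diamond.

turn right 170°, forward 1.1 m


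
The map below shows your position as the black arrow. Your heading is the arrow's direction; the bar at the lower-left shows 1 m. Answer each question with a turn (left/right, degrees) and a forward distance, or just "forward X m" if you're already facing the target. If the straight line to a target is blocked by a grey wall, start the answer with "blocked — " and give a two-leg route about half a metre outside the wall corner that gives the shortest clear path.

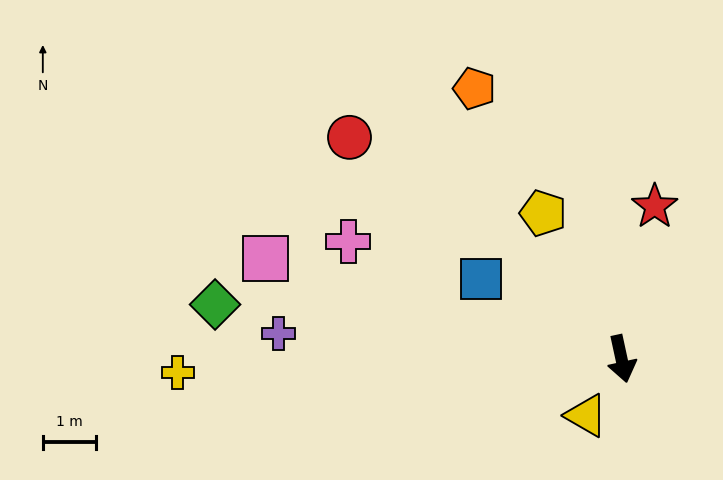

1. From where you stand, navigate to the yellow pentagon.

turn right 164°, forward 3.1 m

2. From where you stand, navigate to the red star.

turn left 155°, forward 2.9 m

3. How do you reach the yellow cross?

turn right 100°, forward 8.4 m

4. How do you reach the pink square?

turn right 118°, forward 7.0 m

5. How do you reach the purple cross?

turn right 106°, forward 6.5 m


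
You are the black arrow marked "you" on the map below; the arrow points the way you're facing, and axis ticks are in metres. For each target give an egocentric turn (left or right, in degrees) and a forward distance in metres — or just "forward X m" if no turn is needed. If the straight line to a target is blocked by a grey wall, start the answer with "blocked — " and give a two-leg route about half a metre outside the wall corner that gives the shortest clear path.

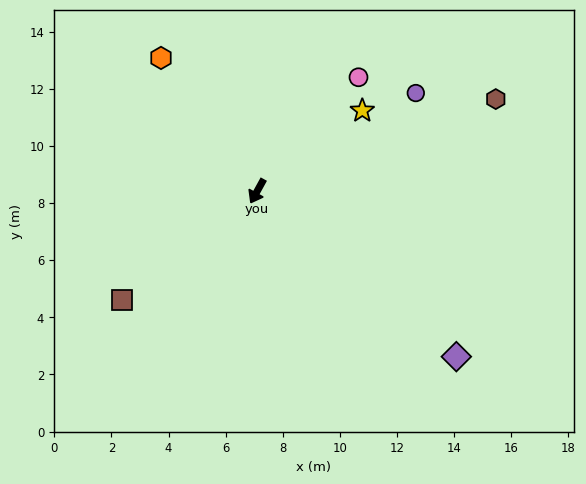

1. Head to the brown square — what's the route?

turn right 22°, forward 6.1 m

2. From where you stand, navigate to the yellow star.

turn left 156°, forward 4.6 m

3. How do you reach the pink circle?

turn left 167°, forward 5.3 m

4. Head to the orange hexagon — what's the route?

turn right 115°, forward 5.8 m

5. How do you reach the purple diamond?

turn left 79°, forward 9.1 m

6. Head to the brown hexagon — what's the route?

turn left 140°, forward 9.0 m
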